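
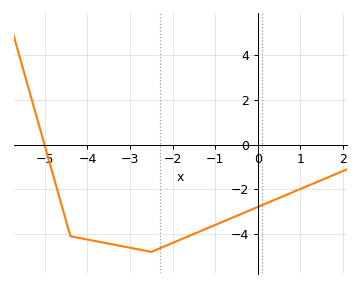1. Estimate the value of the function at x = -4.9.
-0.731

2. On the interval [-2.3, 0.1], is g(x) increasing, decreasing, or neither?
increasing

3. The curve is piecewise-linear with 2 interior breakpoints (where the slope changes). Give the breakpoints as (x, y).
(-4.4, -4.1); (-2.5, -4.8)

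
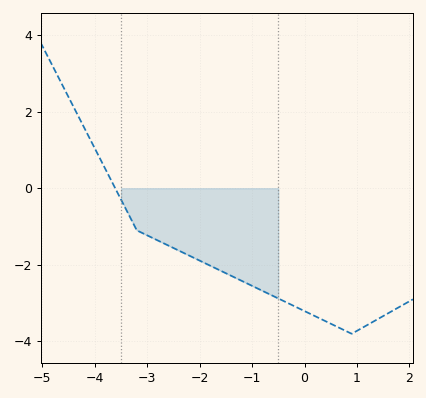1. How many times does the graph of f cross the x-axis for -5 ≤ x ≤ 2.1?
1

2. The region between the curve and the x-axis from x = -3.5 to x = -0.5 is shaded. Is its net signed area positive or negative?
negative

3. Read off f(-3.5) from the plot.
-0.299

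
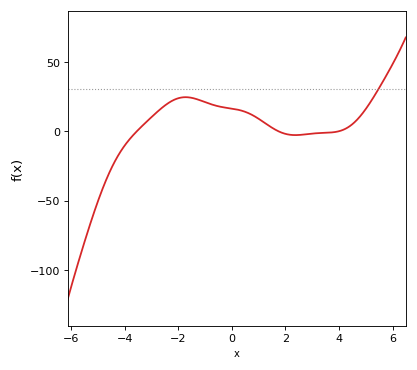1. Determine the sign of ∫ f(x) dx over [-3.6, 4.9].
positive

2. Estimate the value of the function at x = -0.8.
20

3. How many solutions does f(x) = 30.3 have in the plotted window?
1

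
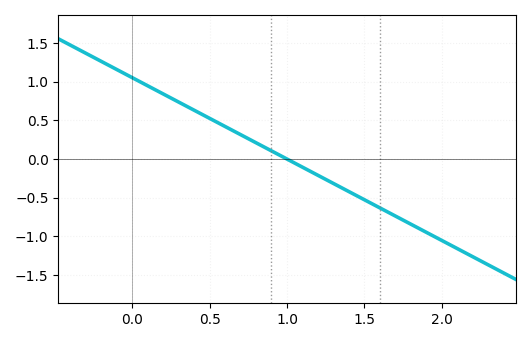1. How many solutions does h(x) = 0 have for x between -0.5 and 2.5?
1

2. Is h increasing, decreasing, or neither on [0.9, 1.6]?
decreasing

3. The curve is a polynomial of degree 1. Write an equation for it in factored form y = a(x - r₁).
y = -1.05(x - 1)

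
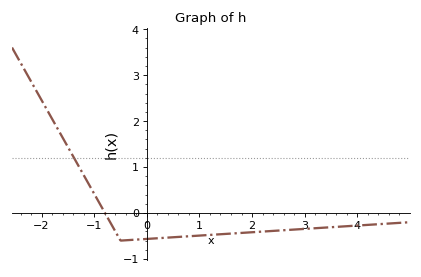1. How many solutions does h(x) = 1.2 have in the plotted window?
1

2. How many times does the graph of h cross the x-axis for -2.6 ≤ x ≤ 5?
1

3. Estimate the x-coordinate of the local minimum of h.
-0.499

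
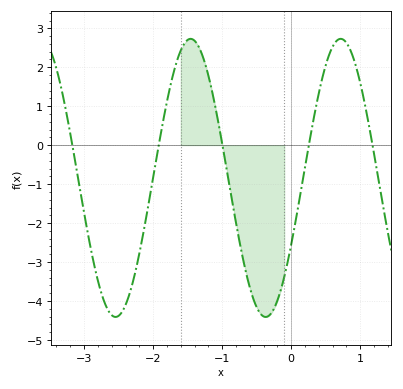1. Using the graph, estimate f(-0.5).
-4.16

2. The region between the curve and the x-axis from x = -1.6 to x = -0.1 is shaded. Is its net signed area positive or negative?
negative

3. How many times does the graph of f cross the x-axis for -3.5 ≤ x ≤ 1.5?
5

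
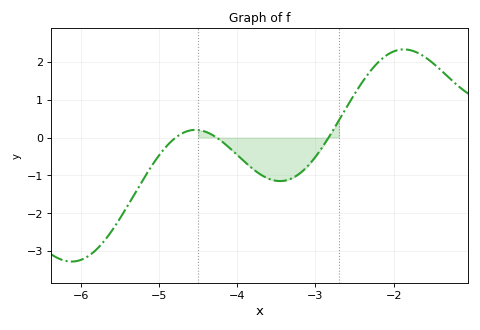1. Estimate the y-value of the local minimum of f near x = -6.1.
-3.3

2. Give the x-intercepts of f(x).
-4.8, -4.3, -2.8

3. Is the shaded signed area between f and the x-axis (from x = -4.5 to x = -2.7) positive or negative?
negative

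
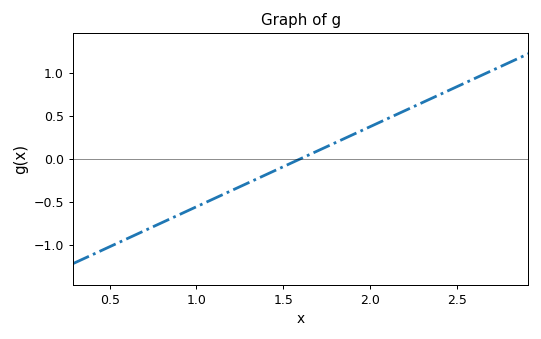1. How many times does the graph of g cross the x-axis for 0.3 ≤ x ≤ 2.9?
1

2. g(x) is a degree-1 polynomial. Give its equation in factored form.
y = 0.93(x - 1.6)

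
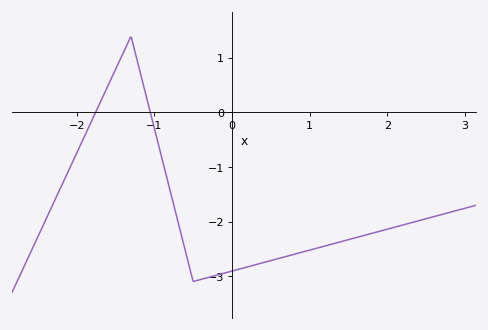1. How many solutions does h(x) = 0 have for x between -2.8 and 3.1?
2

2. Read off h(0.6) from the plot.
-2.7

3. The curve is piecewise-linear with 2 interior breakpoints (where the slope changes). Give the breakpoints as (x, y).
(-1.3, 1.4); (-0.5, -3.1)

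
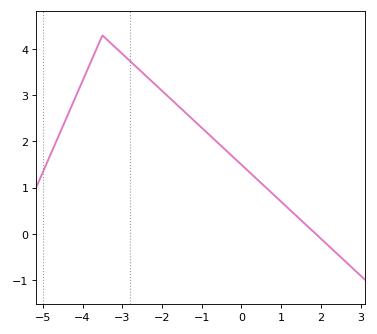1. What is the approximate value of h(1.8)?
0.051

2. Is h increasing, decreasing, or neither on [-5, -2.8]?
neither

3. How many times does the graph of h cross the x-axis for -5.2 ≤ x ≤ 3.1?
1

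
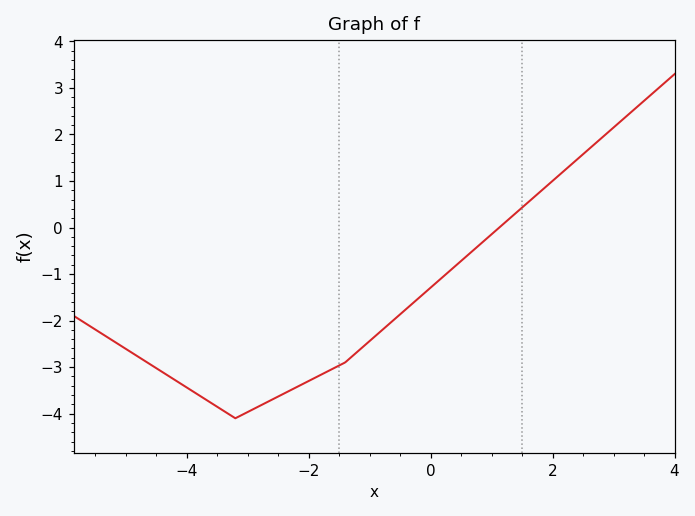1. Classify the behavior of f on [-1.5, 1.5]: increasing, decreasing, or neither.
increasing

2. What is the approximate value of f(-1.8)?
-3.2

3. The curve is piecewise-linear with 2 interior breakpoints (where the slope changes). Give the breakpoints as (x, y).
(-3.2, -4.1); (-1.4, -2.9)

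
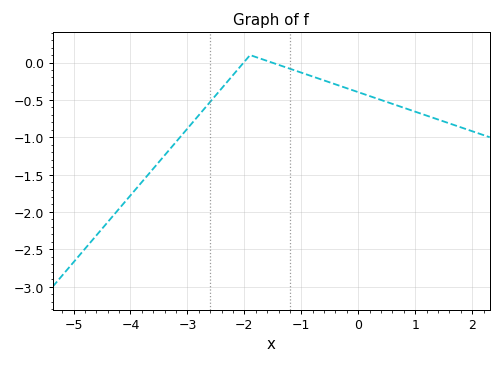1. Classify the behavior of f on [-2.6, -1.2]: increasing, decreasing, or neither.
neither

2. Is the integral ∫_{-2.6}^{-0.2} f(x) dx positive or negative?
negative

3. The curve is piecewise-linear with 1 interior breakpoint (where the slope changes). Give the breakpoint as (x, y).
(-1.9, 0.1)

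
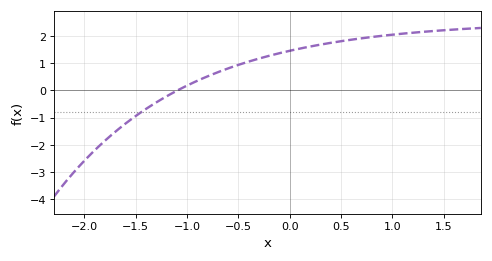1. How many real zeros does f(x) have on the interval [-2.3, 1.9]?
1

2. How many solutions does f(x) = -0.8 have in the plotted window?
1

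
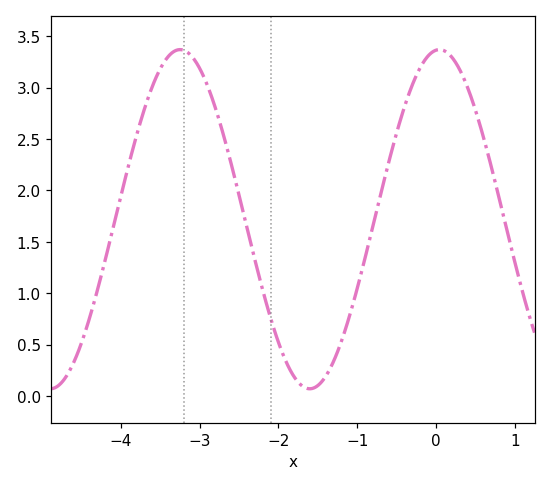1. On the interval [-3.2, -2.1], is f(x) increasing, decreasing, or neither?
decreasing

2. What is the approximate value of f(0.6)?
2.52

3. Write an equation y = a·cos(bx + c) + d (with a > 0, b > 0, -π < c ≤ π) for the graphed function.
y = 1.65cos(1.91x - 0.08) + 1.72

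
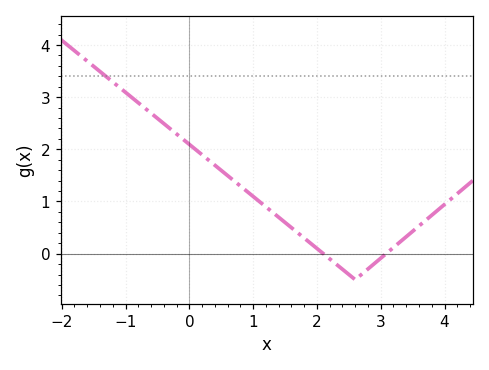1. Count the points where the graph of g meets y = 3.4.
1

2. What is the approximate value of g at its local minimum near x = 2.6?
-0.5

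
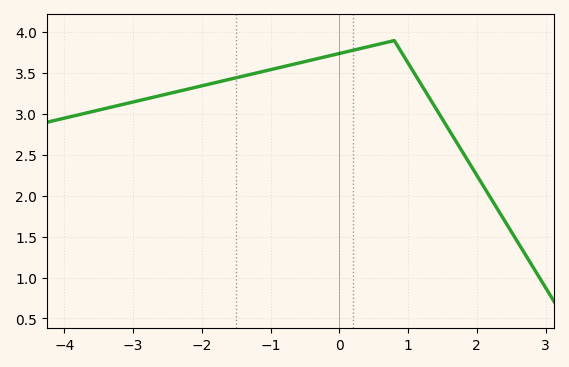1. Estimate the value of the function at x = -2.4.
3.27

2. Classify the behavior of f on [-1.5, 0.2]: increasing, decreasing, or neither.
increasing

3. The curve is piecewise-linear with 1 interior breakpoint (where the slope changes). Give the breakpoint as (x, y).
(0.8, 3.9)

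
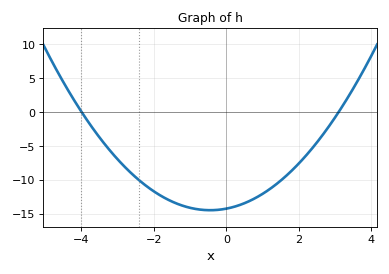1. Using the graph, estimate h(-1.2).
-13.8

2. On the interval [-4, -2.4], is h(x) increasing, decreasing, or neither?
decreasing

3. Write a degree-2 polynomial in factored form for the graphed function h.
y = 1.15(x + 4)(x - 3.1)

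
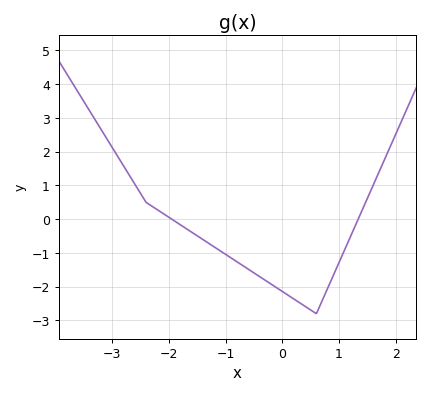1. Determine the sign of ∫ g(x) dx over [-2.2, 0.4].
negative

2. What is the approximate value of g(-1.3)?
-0.7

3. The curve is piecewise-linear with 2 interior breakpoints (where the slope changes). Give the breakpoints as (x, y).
(-2.4, 0.5); (0.6, -2.8)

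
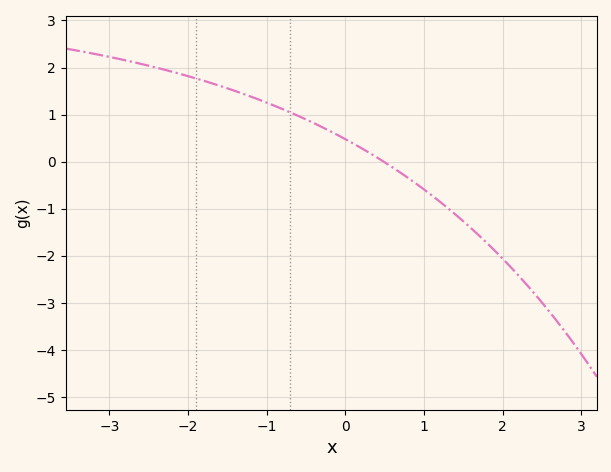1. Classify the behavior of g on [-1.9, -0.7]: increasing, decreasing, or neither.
decreasing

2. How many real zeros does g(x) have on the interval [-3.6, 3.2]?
1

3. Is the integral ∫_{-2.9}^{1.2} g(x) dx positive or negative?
positive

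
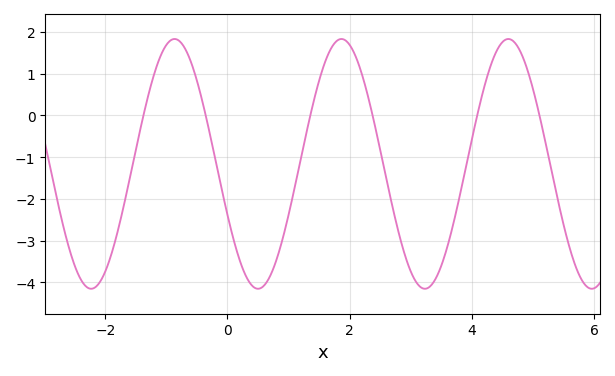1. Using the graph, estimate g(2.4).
-0.154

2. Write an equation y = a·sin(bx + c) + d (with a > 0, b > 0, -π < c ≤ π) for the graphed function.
y = 2.99sin(2.3x - 2.72) - 1.16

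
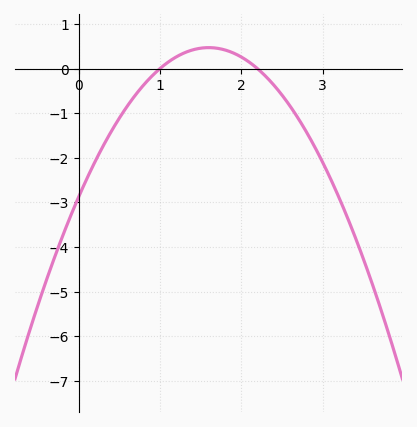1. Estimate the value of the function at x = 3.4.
-3.77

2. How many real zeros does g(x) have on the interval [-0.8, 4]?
2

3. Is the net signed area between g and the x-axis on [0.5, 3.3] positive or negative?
negative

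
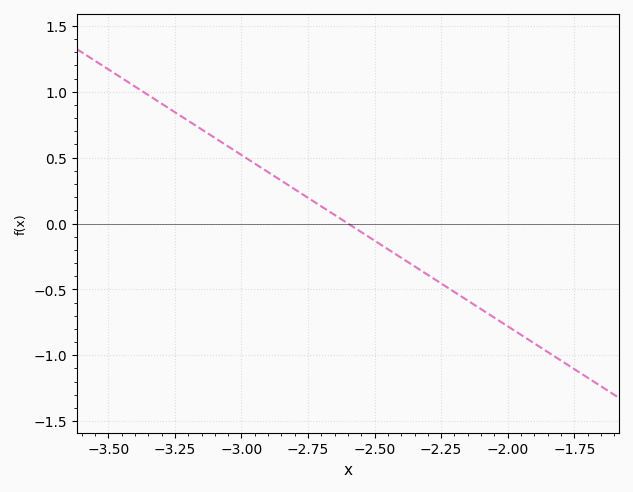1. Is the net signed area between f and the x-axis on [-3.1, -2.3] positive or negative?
positive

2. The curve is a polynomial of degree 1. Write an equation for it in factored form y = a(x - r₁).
y = -1.3(x + 2.6)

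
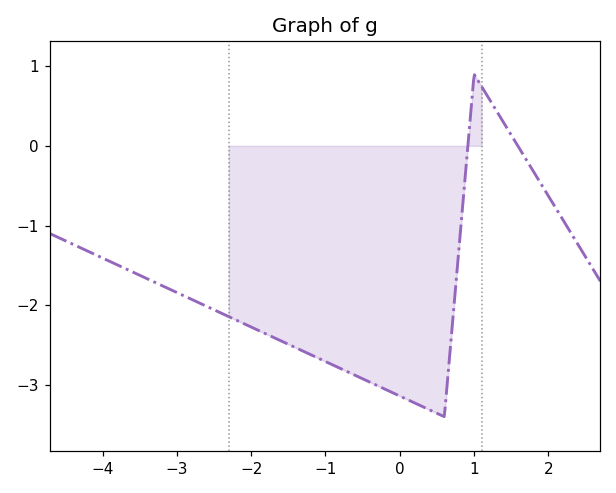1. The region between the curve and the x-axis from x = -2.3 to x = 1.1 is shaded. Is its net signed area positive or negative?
negative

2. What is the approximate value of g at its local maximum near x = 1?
0.9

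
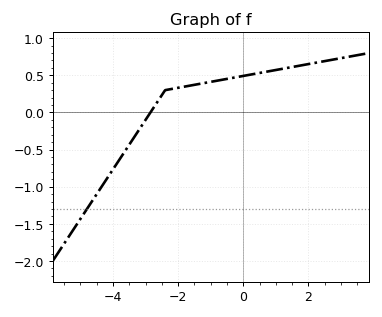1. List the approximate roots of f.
-2.85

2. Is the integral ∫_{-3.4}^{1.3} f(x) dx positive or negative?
positive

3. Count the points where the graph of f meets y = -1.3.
1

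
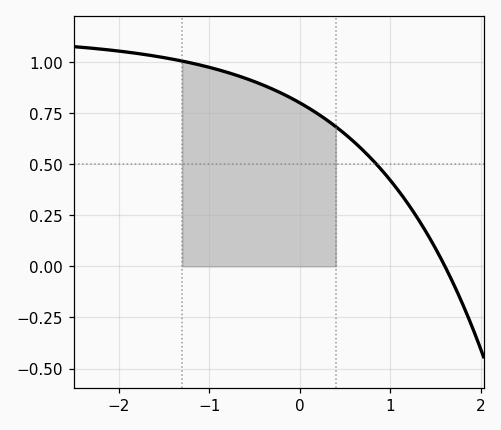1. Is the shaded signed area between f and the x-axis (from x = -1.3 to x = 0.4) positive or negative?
positive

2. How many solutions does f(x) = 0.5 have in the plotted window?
1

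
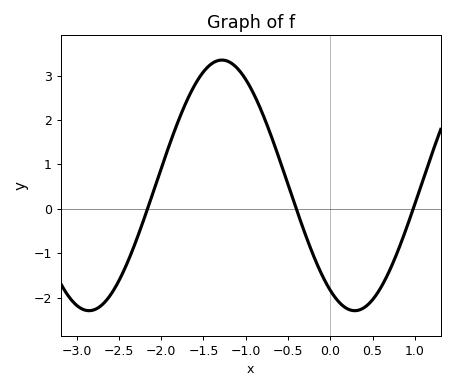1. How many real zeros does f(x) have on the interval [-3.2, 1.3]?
3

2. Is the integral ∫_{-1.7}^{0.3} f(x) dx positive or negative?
positive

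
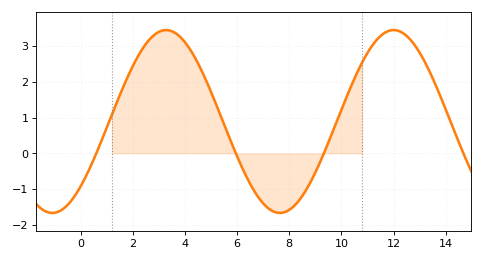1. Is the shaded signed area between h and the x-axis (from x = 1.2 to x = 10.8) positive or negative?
positive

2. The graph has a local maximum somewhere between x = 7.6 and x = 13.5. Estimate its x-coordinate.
12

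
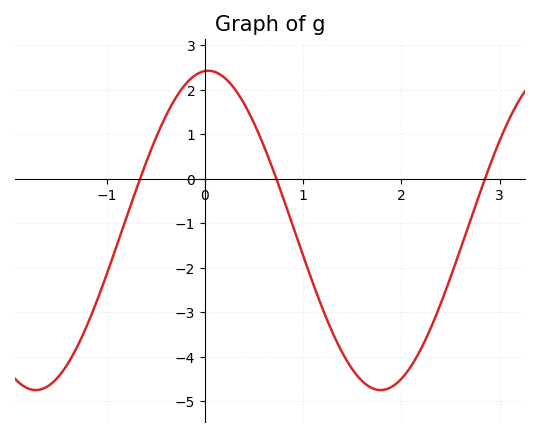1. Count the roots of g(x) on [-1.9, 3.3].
3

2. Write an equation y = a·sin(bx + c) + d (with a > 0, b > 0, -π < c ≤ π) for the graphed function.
y = 3.59sin(1.8x + 1.5) - 1.16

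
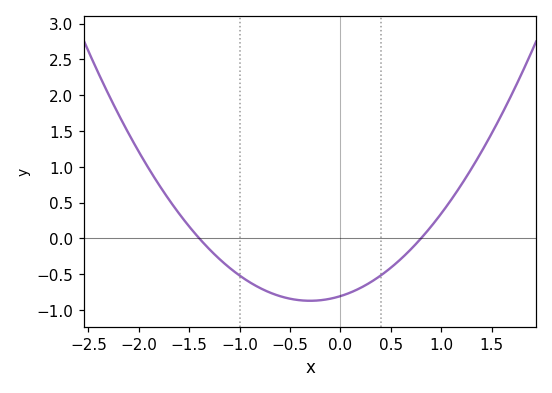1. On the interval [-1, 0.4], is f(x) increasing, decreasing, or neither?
neither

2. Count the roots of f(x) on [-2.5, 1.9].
2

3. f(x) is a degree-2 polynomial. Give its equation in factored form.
y = 0.72(x + 1.4)(x - 0.8)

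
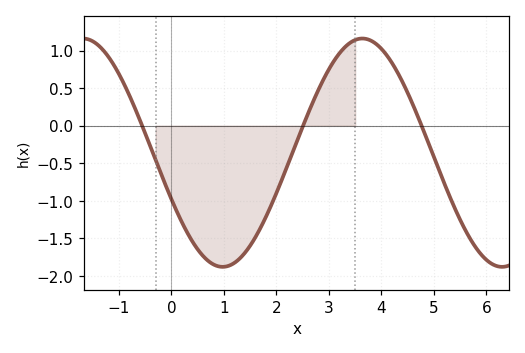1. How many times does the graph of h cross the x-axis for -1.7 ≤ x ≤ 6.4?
3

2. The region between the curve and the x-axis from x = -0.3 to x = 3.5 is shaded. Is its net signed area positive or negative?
negative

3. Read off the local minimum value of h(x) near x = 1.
-1.9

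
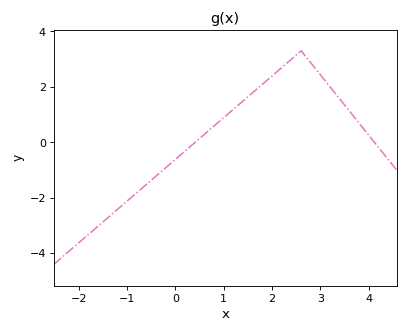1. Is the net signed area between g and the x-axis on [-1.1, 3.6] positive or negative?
positive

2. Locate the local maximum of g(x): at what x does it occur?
2.6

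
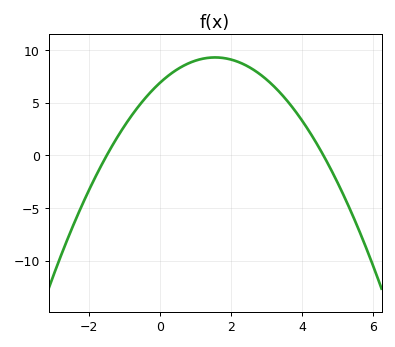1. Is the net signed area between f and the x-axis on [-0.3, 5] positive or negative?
positive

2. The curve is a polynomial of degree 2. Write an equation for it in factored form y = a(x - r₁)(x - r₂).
y = -1(x + 1.5)(x - 4.6)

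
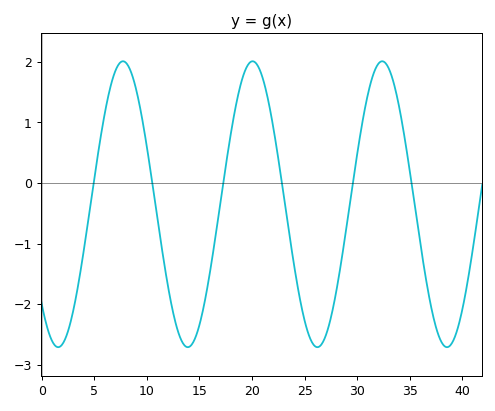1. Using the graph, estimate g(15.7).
-1.8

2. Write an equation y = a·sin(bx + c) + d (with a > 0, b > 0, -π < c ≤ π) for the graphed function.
y = 2.36sin(0.51x - 2.4) - 0.35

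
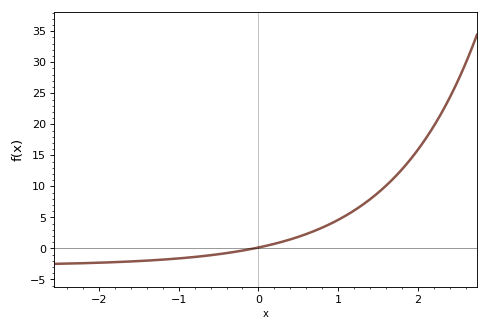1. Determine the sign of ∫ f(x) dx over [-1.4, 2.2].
positive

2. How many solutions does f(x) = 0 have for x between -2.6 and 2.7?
1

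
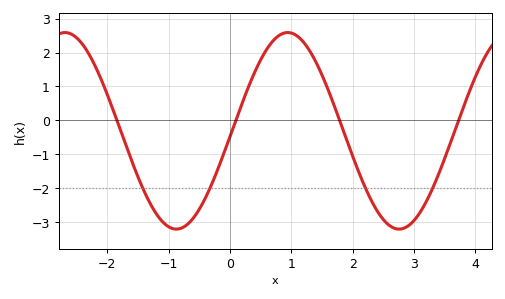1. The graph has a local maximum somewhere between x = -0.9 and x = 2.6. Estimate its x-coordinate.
0.944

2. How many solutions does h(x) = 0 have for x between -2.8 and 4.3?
4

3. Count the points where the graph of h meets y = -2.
4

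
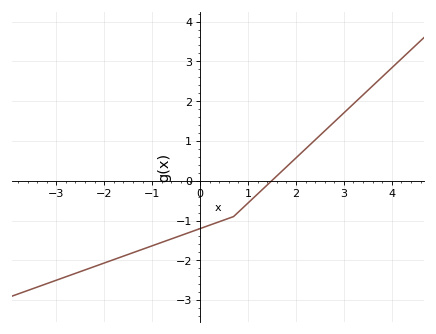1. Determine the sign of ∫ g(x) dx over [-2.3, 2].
negative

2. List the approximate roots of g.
1.4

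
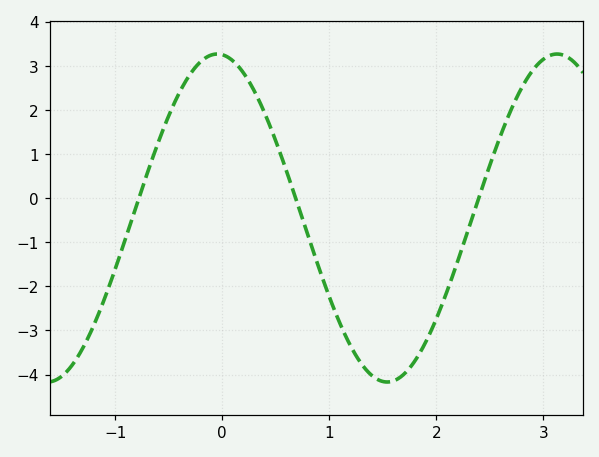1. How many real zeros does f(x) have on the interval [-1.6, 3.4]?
3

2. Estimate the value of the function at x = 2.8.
2.5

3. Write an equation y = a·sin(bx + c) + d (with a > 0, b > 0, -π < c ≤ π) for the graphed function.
y = 3.72sin(2x + 1.7) - 0.45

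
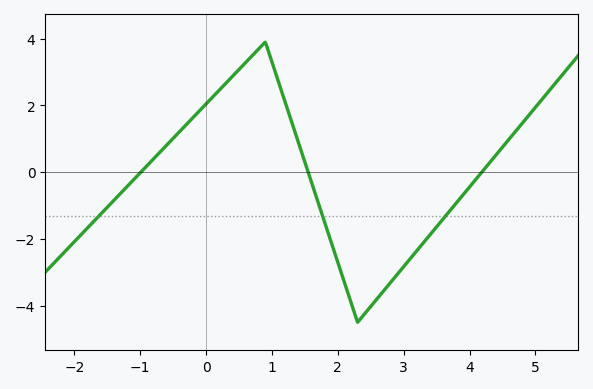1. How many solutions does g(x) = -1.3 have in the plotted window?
3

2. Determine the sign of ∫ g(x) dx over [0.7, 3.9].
negative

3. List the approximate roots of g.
-0.99, 1.55, 4.19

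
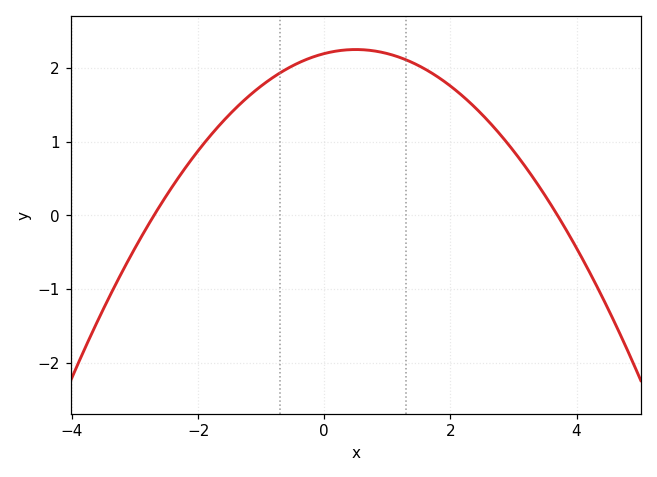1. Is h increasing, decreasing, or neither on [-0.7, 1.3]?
neither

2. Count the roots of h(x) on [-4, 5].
2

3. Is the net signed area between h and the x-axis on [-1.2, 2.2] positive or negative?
positive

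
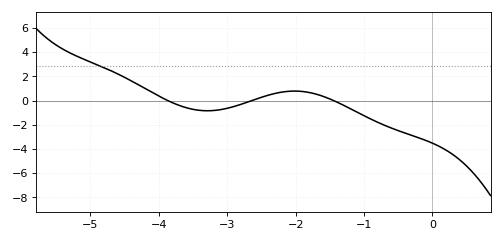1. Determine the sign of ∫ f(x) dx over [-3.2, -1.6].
positive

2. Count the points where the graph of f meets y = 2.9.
1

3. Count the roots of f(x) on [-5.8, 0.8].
3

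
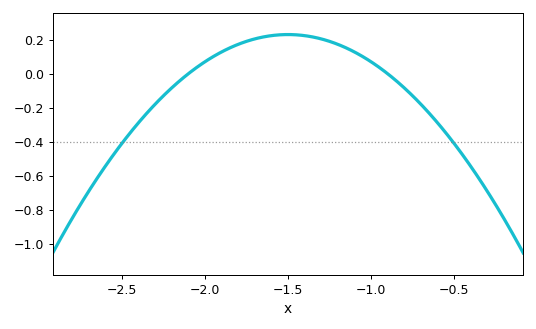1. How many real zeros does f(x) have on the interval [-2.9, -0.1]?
2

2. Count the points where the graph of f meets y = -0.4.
2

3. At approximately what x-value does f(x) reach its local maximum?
-1.5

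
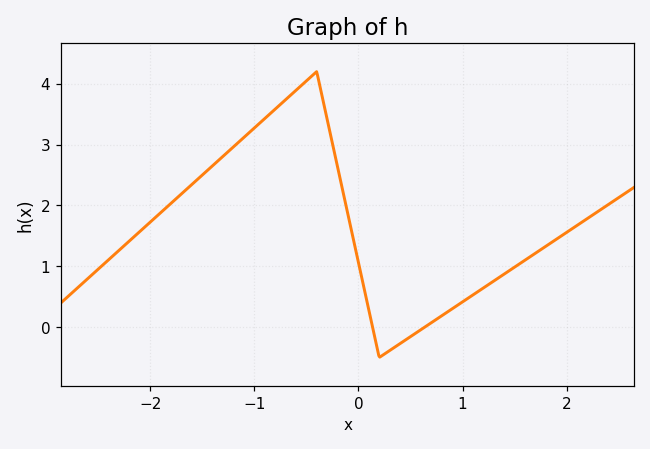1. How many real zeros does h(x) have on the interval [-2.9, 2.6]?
2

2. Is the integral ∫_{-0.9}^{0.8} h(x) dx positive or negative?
positive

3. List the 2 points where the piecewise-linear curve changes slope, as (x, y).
(-0.4, 4.2); (0.2, -0.5)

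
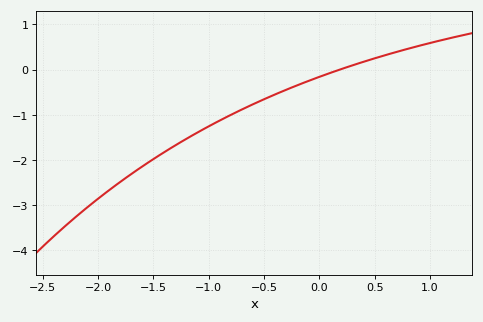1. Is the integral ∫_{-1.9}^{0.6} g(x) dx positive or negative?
negative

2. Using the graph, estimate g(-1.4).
-1.82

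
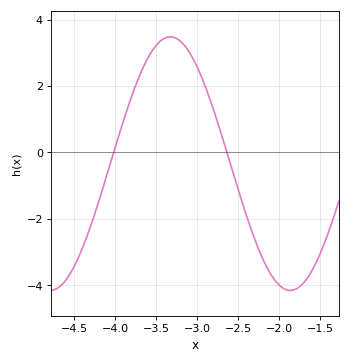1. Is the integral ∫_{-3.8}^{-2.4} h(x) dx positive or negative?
positive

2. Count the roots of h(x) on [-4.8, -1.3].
2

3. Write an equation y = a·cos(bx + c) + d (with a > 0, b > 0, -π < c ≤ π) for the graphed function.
y = 3.82cos(2.1x + 0.87) - 0.34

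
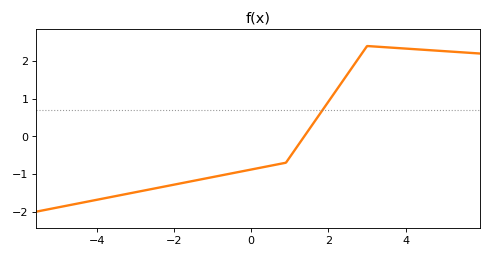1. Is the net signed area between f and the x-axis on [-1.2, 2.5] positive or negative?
negative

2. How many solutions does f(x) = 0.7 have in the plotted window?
1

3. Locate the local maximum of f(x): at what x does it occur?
3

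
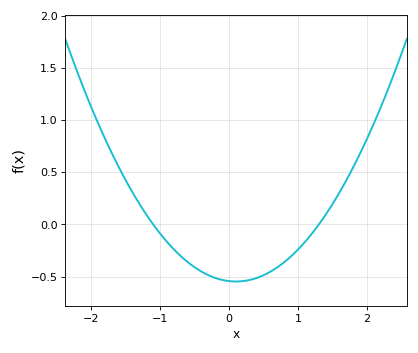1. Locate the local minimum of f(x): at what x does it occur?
0.1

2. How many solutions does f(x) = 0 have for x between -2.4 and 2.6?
2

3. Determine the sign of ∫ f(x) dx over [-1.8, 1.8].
negative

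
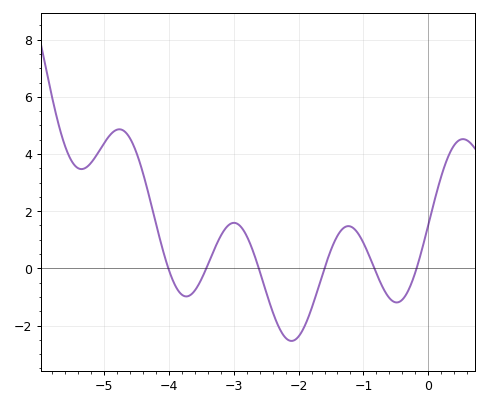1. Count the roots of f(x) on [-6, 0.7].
6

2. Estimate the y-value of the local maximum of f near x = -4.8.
4.87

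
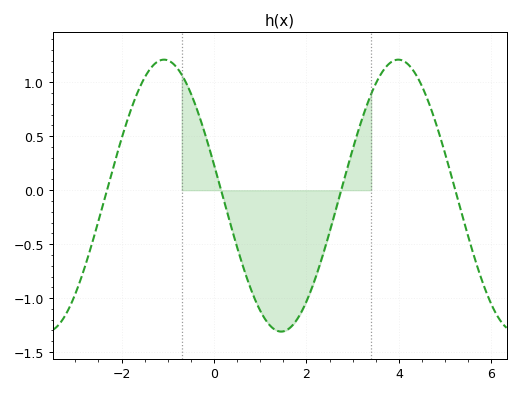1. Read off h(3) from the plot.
0.4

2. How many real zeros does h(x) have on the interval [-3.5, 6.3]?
4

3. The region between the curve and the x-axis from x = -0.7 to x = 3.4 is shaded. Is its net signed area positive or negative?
negative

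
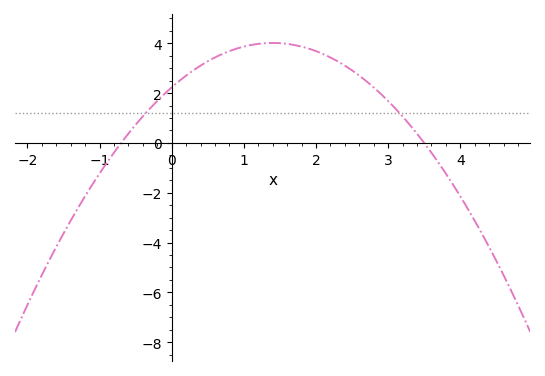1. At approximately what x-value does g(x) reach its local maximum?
1.4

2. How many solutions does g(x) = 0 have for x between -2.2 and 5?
2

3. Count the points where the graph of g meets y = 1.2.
2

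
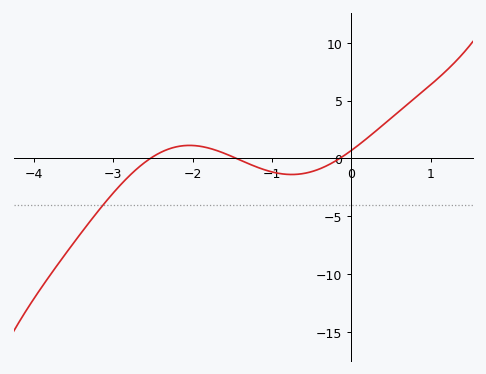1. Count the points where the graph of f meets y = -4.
1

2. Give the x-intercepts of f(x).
-2.53, -1.45, -0.147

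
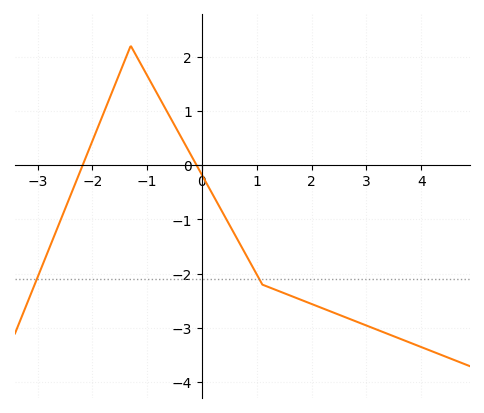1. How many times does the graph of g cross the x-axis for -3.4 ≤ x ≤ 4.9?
2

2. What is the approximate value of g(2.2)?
-2.6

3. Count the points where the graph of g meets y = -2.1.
2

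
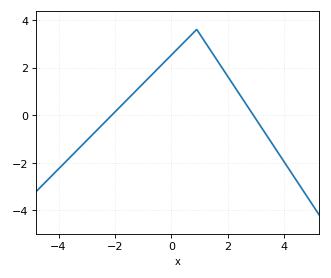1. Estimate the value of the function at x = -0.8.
1.6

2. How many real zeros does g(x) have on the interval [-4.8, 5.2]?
2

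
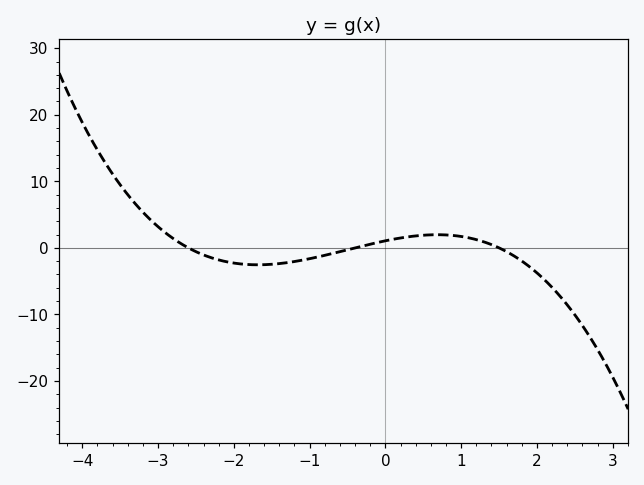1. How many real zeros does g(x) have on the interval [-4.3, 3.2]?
3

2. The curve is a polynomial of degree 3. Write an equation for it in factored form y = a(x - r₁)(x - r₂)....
y = -0.68(x + 2.6)(x + 0.4)(x - 1.5)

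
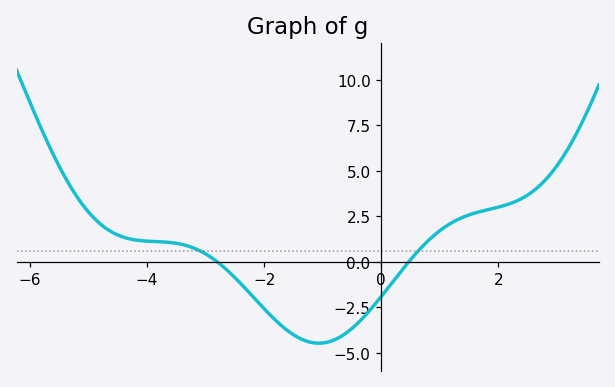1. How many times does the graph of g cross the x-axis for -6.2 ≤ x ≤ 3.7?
2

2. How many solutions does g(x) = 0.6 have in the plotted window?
2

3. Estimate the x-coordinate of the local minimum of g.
-1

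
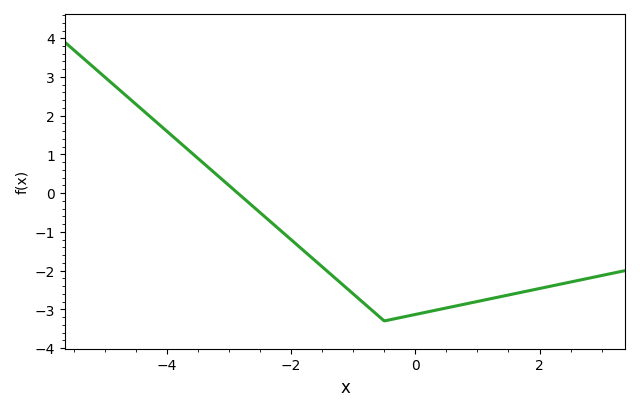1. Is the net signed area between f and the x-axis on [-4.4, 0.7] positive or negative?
negative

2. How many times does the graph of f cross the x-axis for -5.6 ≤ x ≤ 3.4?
1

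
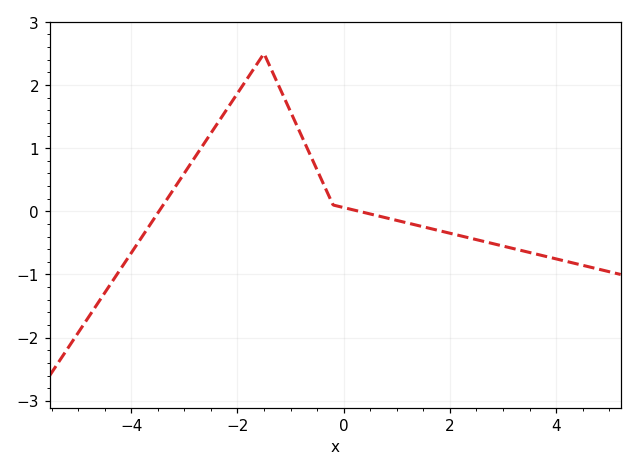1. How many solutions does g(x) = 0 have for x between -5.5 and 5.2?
2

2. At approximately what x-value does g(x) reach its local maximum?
-1.4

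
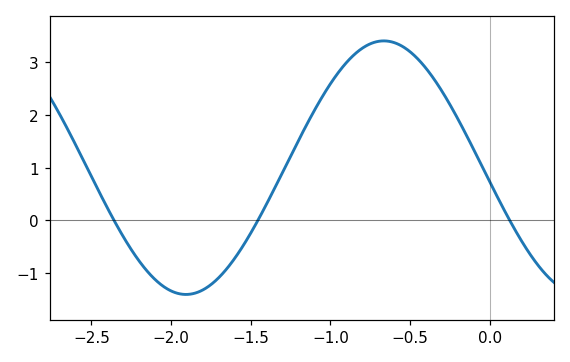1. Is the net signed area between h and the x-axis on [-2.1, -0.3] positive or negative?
positive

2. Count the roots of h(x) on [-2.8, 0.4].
3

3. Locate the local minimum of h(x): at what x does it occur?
-1.91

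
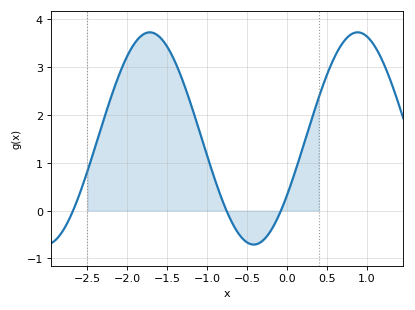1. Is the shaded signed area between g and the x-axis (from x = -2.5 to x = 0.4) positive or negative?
positive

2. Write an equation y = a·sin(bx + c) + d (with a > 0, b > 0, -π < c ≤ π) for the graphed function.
y = 2.22sin(2.4x - 0.57) + 1.51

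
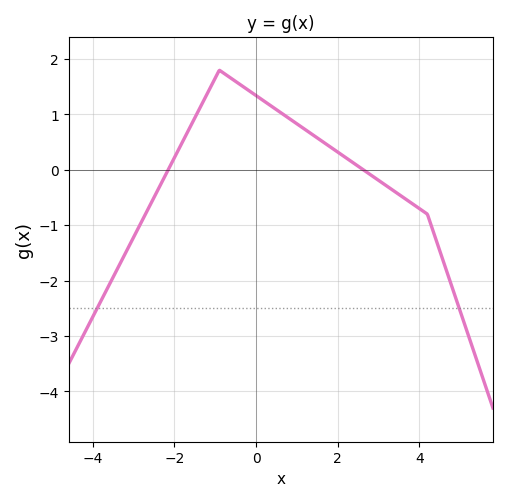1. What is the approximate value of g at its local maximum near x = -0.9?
1.8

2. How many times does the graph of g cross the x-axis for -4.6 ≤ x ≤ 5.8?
2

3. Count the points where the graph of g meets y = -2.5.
2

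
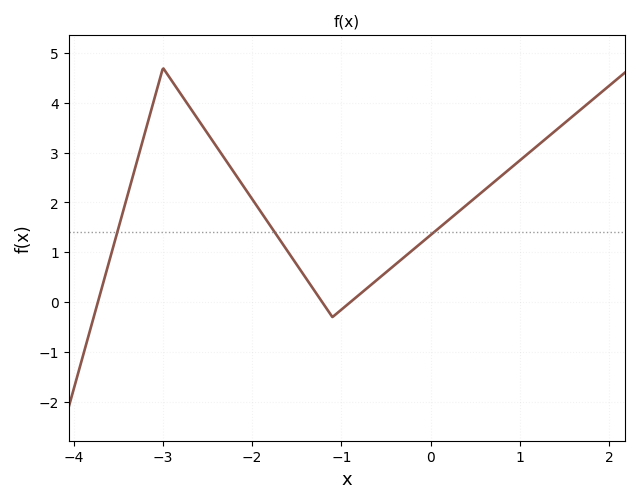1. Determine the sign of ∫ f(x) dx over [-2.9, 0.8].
positive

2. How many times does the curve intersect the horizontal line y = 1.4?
3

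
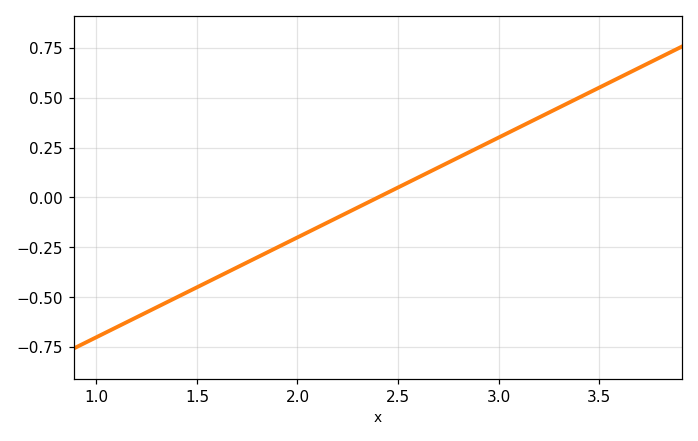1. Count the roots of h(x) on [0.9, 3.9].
1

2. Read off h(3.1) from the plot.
0.36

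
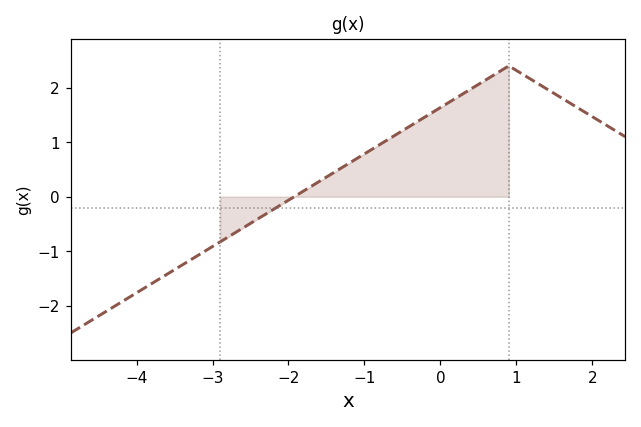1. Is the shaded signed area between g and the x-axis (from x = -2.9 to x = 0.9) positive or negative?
positive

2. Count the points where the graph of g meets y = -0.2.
1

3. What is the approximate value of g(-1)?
0.8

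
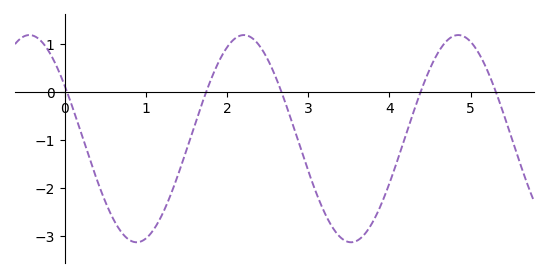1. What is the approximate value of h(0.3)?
-1.35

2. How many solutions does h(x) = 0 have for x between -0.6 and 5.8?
5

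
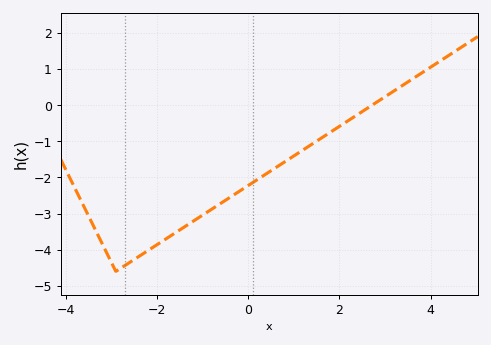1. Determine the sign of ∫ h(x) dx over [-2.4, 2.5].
negative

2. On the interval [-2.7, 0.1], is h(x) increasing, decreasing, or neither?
increasing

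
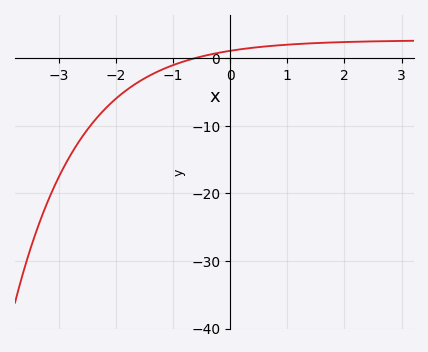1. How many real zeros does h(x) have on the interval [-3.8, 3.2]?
1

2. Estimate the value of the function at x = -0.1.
1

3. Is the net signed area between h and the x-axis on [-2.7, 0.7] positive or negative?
negative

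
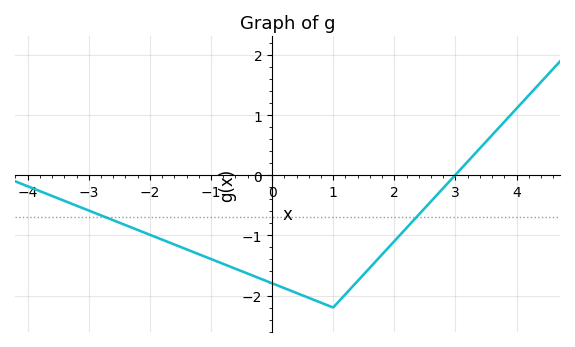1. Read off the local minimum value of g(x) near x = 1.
-2.2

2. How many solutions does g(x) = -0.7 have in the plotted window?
2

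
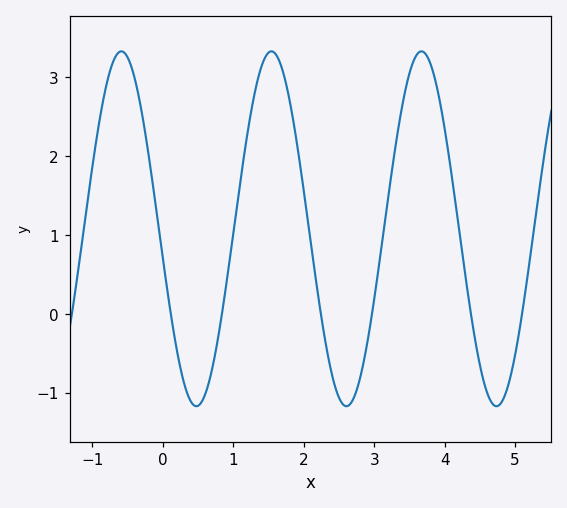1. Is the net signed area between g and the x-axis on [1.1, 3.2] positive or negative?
positive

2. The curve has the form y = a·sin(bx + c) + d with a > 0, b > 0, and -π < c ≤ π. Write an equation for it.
y = 2.25sin(3x - 3) + 1.08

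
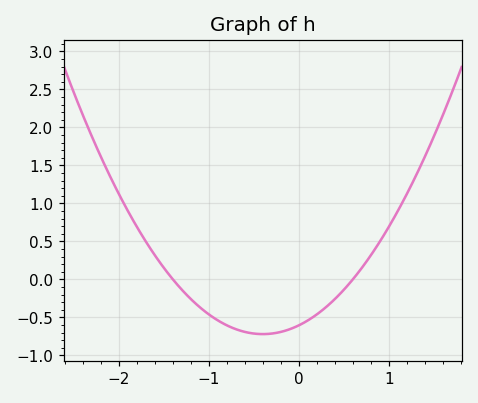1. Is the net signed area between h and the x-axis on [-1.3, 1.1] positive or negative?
negative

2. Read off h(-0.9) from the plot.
-0.55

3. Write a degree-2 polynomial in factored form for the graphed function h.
y = 0.72(x + 1.4)(x - 0.6)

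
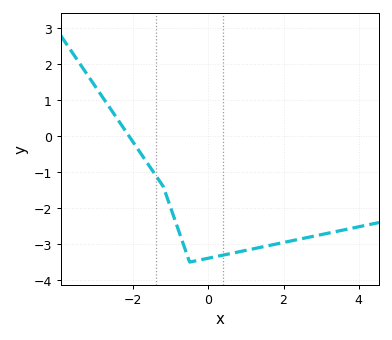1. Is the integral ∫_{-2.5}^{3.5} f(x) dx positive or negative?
negative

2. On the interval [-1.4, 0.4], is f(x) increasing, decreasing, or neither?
neither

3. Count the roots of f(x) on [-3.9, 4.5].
1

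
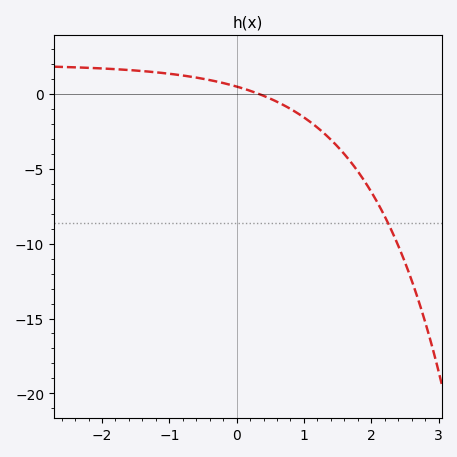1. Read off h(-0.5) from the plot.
1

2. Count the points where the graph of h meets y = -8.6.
1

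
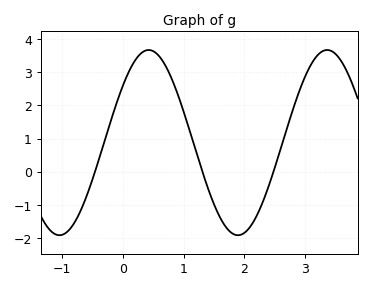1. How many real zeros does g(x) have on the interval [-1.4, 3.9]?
3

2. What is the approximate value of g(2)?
-1.84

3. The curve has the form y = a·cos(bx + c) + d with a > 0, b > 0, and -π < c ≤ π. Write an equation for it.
y = 2.79cos(2.14x - 0.91) + 0.88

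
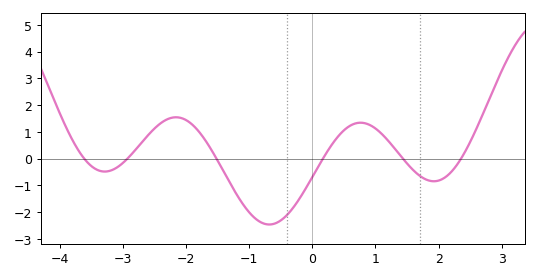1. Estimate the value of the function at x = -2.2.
1.5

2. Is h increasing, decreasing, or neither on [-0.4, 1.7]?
neither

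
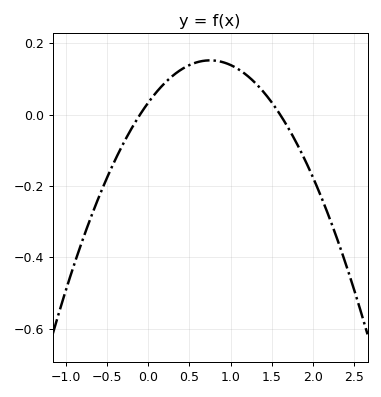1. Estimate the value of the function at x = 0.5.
0.139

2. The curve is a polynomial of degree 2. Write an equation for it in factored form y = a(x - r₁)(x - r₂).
y = -0.21(x + 0.1)(x - 1.6)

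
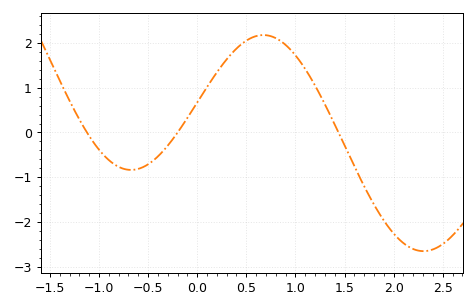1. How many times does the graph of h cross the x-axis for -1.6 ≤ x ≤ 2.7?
3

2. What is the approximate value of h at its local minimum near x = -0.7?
-0.8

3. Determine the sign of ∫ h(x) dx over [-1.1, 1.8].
positive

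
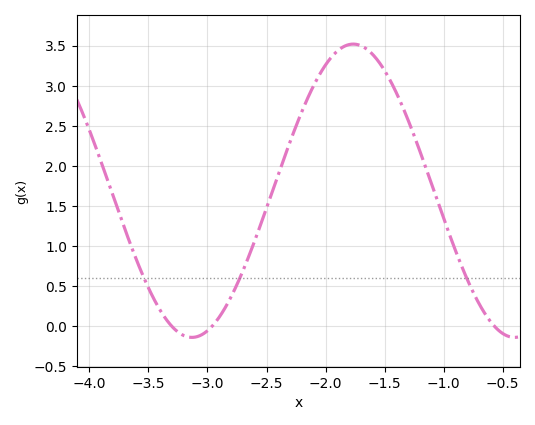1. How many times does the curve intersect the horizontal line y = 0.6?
3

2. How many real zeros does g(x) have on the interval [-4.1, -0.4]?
3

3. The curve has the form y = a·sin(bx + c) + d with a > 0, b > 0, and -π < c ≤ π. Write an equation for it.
y = 1.83sin(2.3x - 0.65) + 1.69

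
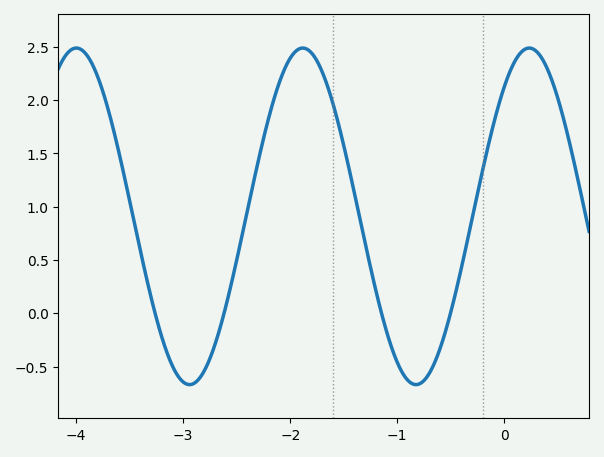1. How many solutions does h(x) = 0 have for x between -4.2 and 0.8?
4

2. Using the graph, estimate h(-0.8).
-0.65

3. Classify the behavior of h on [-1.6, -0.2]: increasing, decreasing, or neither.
neither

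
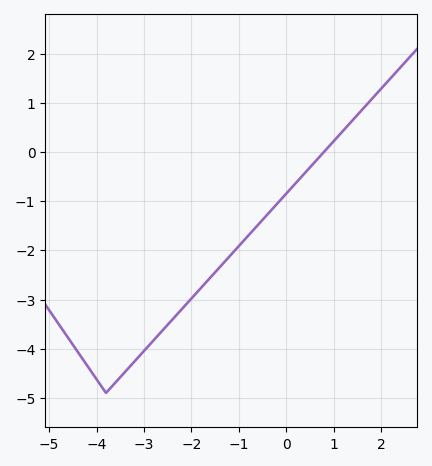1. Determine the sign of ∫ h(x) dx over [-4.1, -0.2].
negative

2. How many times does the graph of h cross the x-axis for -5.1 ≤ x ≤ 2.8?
1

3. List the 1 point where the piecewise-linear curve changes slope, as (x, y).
(-3.8, -4.9)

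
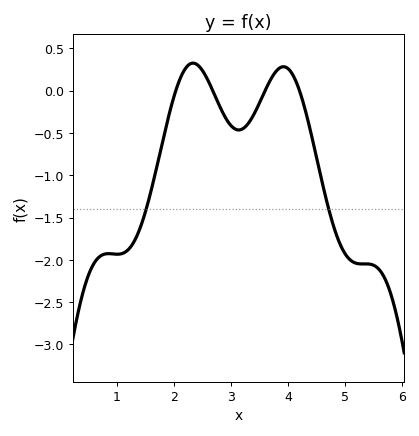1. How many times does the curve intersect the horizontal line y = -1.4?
2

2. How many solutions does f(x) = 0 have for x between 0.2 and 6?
4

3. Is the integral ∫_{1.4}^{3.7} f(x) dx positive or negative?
negative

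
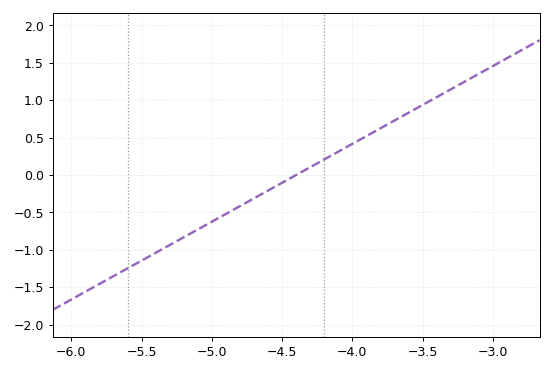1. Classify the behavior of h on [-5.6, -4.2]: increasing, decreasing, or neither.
increasing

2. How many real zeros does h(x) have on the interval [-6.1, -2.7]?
1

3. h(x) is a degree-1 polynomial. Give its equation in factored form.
y = 1.04(x + 4.4)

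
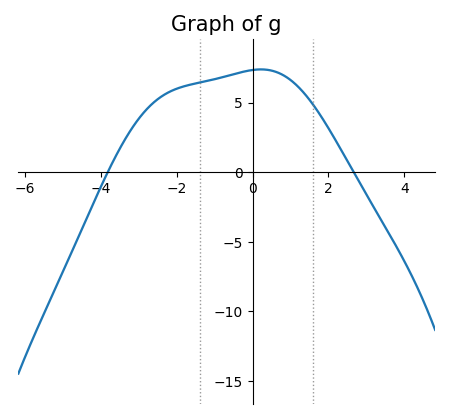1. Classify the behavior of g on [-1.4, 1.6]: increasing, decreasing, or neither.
neither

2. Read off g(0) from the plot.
7.5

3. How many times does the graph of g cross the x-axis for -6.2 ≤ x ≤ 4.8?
2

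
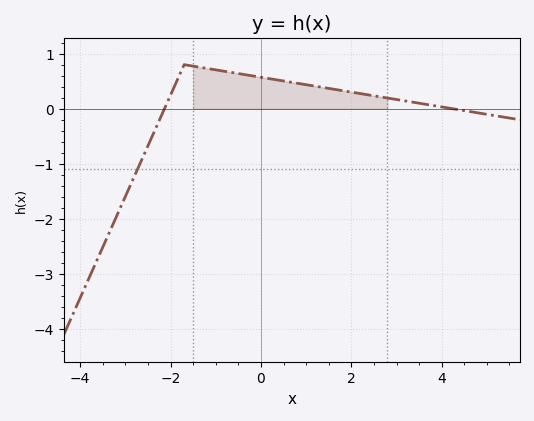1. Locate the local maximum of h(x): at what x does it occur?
-1.6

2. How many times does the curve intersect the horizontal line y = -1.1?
1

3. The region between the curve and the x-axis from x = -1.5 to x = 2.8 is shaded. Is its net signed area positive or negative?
positive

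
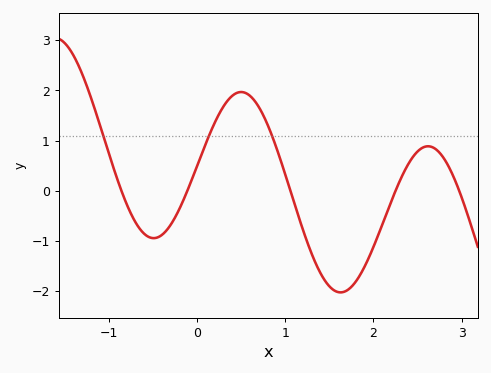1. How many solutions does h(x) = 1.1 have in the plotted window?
3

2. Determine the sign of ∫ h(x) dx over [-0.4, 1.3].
positive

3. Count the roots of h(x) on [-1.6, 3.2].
5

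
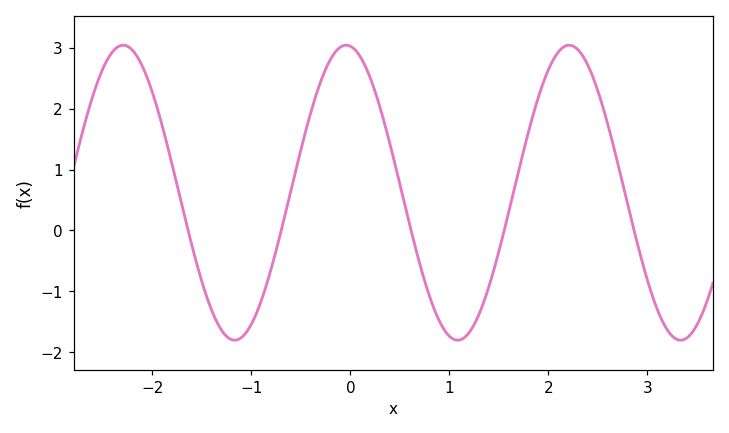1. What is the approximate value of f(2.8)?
0.4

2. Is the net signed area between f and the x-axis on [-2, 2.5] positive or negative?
positive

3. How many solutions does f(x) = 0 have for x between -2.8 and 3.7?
5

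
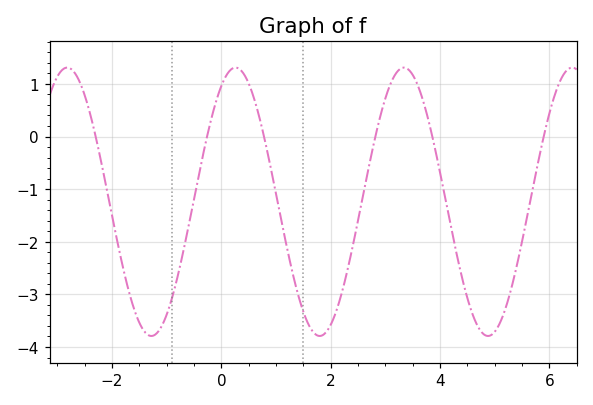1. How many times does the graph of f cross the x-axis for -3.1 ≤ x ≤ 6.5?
6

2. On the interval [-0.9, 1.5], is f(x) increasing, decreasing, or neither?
neither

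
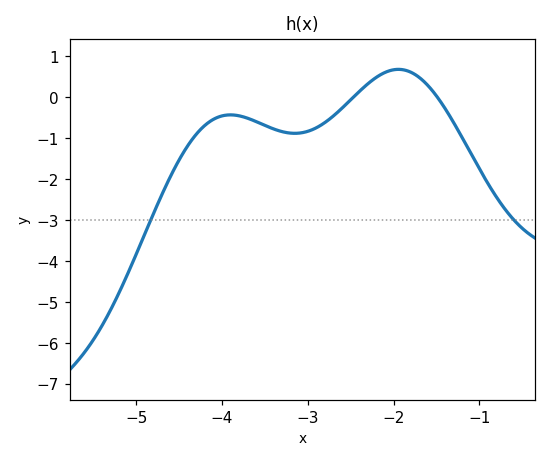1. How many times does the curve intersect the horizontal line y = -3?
2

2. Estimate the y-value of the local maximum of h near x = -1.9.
0.7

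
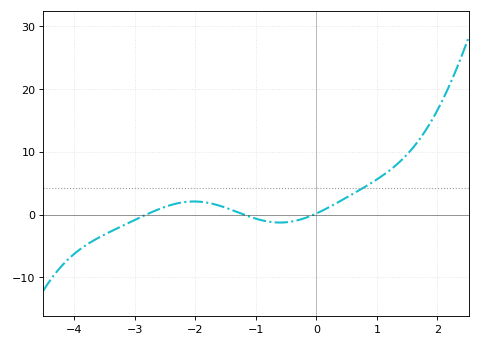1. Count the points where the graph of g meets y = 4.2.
1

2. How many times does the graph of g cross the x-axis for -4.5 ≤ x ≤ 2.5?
3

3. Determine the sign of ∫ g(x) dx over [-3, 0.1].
positive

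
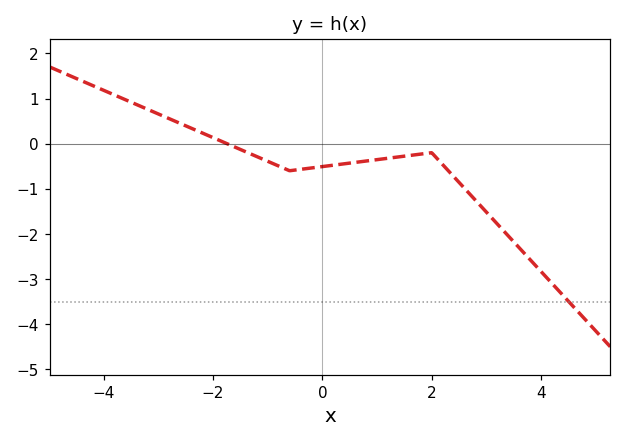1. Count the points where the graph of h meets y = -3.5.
1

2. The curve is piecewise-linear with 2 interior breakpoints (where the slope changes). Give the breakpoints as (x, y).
(-0.6, -0.6); (2, -0.2)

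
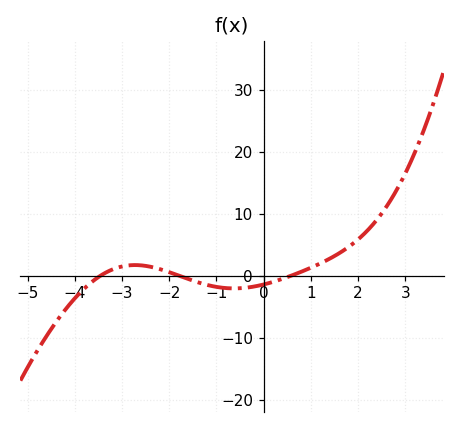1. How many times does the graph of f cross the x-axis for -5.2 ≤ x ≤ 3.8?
3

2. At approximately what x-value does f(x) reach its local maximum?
-2.8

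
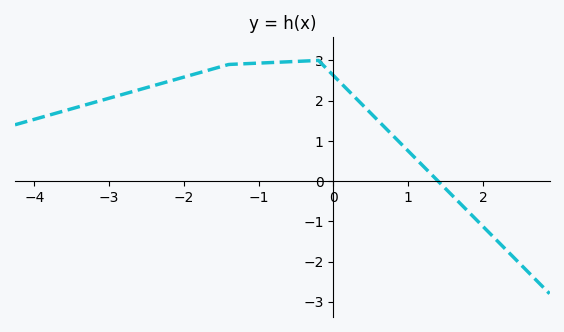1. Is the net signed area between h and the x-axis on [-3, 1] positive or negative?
positive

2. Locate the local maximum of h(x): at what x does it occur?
-0.201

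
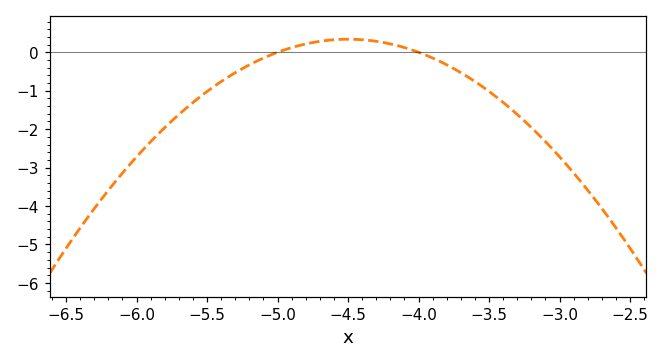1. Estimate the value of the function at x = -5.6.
-1.31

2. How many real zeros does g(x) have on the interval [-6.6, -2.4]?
2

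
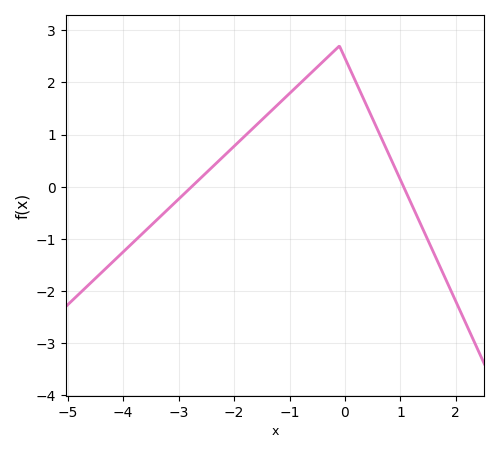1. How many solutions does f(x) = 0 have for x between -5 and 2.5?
2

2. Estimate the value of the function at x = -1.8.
1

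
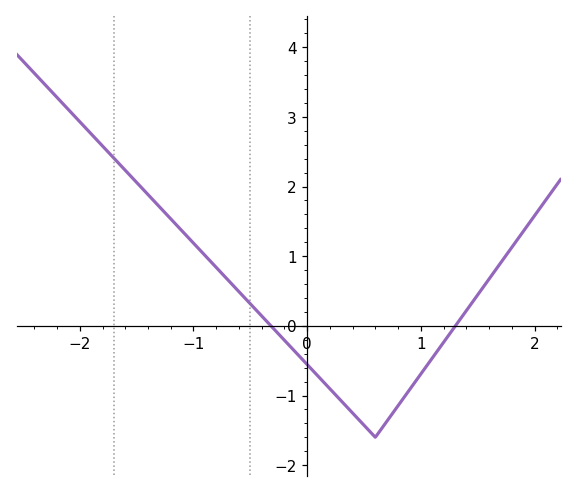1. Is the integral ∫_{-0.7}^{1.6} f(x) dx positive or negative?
negative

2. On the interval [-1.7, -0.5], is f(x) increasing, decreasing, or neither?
decreasing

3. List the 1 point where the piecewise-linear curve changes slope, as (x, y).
(0.6, -1.6)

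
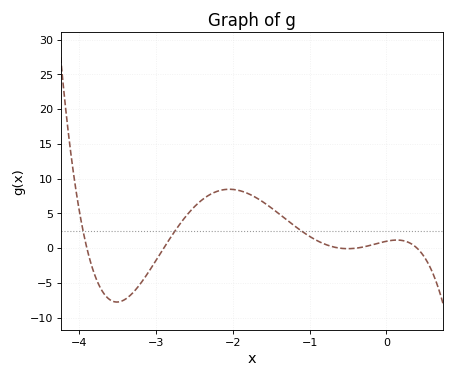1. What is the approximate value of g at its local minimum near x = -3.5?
-7.5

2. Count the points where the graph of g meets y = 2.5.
3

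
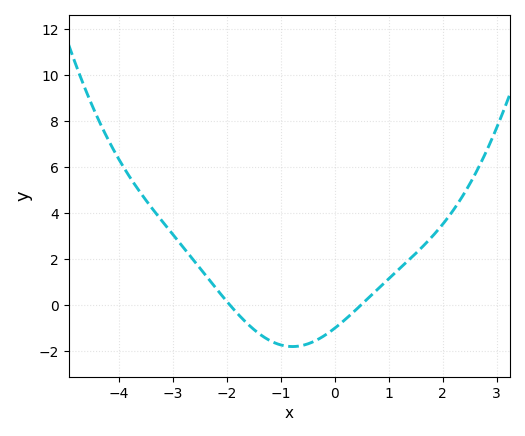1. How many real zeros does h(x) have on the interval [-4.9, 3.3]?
2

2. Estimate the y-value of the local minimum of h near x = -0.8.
-1.8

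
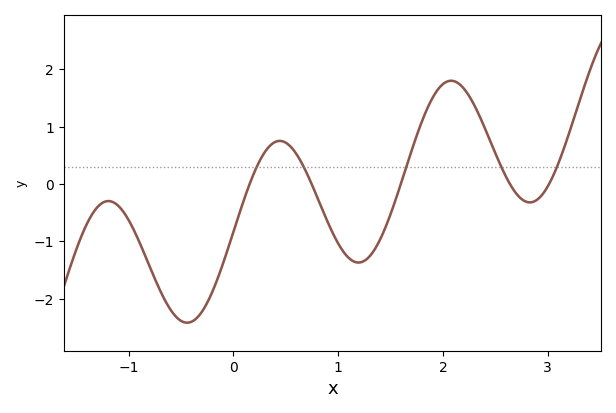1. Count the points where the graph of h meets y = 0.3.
5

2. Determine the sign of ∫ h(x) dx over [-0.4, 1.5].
negative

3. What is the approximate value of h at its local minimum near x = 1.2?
-1.4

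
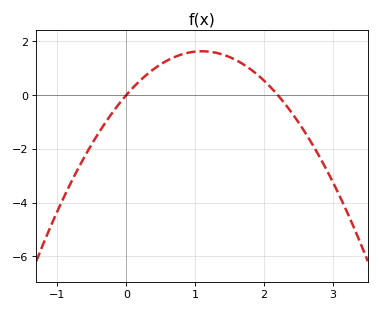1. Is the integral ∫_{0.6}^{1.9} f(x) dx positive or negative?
positive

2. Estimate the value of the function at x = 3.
-3.2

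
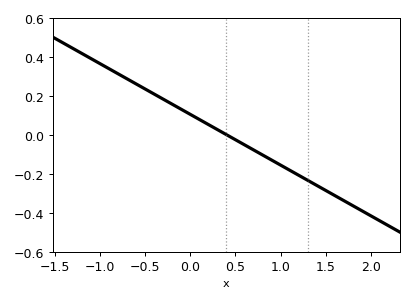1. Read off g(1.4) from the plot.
-0.26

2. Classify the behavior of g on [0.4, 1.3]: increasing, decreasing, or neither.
decreasing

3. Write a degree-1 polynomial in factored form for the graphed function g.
y = -0.26(x - 0.4)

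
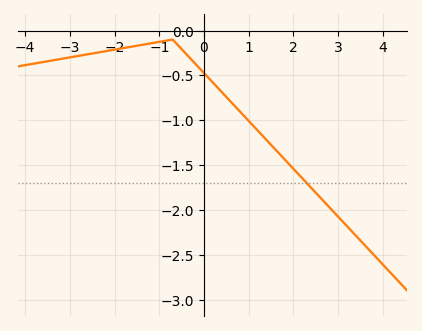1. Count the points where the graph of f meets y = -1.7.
1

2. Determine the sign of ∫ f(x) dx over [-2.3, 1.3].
negative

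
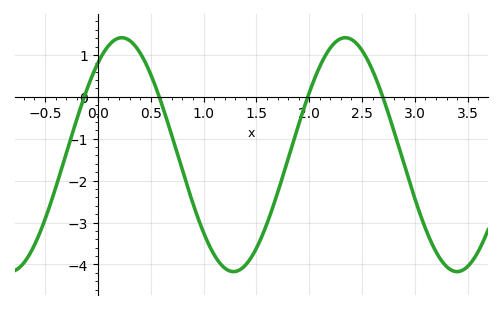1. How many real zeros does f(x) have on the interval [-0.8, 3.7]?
4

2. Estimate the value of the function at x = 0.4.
1.05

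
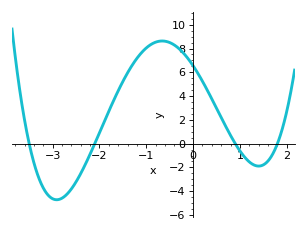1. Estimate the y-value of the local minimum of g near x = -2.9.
-4.72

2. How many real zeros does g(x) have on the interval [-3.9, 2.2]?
4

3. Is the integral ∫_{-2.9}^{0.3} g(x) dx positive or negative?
positive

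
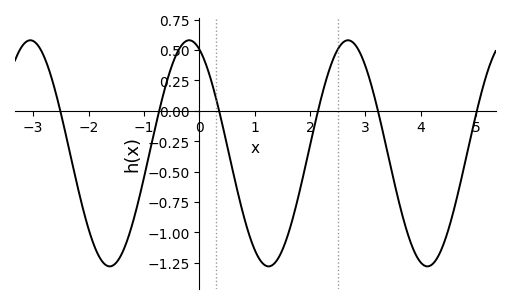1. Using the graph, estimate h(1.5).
-1.15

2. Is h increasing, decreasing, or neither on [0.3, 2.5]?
neither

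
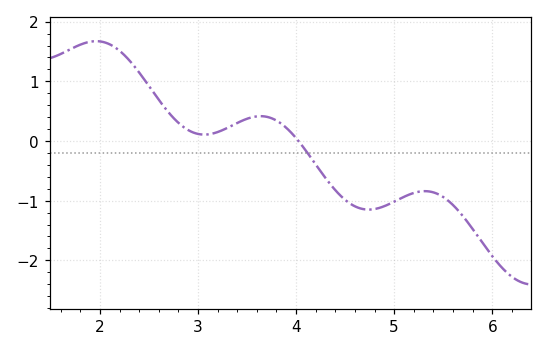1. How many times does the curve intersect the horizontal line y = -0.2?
1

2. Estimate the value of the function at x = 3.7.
0.406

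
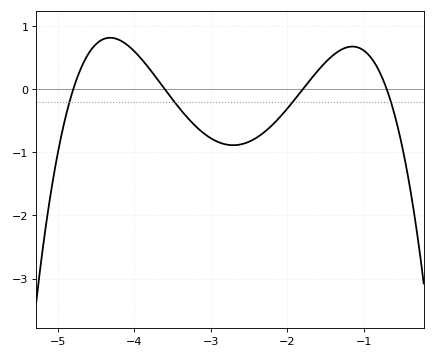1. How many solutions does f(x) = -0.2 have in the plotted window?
4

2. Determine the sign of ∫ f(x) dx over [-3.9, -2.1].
negative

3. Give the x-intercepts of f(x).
-4.8, -3.6, -1.8, -0.7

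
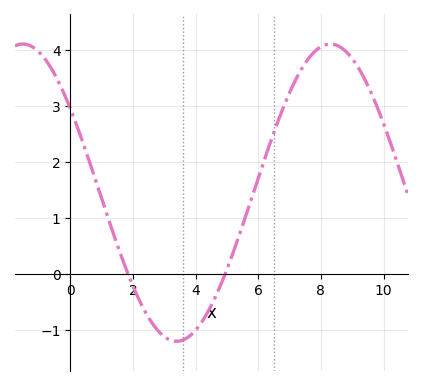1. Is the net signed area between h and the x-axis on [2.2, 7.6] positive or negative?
positive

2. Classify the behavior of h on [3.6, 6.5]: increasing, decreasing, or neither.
increasing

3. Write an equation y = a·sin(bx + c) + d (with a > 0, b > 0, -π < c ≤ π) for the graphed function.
y = 2.65sin(0.64x + 2.5) + 1.45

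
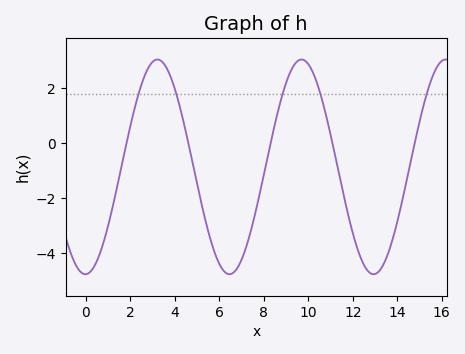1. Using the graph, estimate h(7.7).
-2.2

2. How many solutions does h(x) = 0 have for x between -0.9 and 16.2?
5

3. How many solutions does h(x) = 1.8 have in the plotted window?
5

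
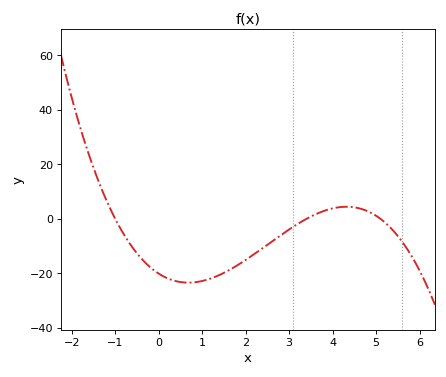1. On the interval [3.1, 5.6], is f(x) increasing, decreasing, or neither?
neither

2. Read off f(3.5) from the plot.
0.835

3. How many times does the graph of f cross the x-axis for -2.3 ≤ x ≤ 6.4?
3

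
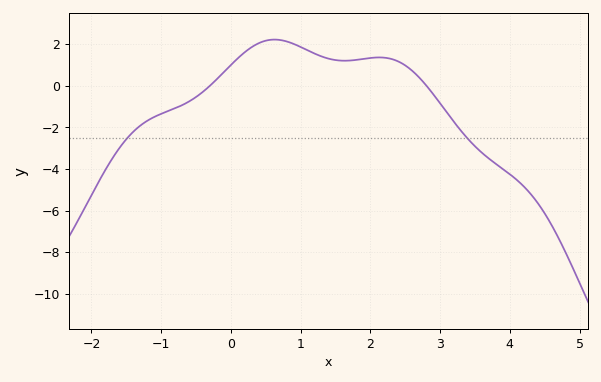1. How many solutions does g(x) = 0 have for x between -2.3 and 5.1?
2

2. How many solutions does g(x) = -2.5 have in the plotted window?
2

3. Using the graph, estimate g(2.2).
1.4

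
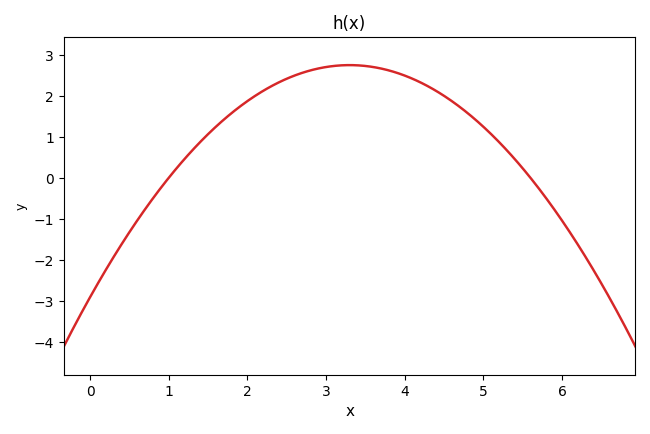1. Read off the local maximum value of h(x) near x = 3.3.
2.8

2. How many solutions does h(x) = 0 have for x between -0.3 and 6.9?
2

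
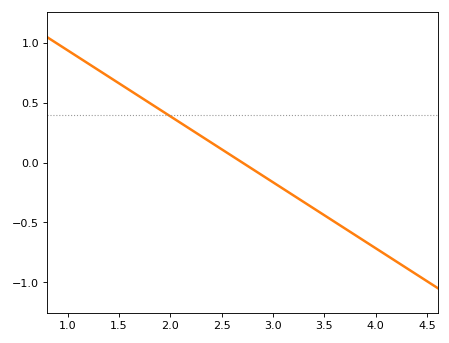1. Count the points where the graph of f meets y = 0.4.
1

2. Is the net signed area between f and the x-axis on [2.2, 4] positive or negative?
negative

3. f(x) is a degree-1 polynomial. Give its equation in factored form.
y = -0.55(x - 2.7)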